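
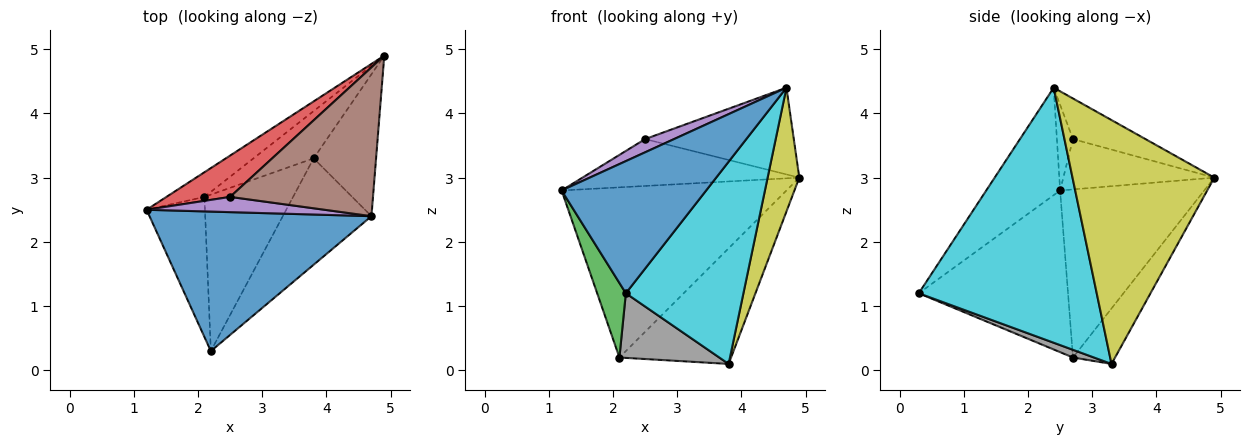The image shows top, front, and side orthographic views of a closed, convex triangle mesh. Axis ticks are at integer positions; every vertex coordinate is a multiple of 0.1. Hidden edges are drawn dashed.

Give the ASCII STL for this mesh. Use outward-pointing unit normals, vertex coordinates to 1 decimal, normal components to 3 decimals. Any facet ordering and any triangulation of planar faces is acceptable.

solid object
 facet normal -0.332 -0.649 0.685
  outer loop
   vertex 4.7 2.4 4.4
   vertex 1.2 2.5 2.8
   vertex 2.2 0.3 1.2
  endloop
 endfacet
 facet normal -0.536 0.836 -0.121
  outer loop
   vertex 2.1 2.7 0.2
   vertex 1.2 2.5 2.8
   vertex 4.9 4.9 3.0
  endloop
 endfacet
 facet normal -0.926 -0.178 -0.334
  outer loop
   vertex 2.1 2.7 0.2
   vertex 2.2 0.3 1.2
   vertex 1.2 2.5 2.8
  endloop
 endfacet
 facet normal -0.463 0.665 0.586
  outer loop
   vertex 2.5 2.7 3.6
   vertex 4.9 4.9 3.0
   vertex 1.2 2.5 2.8
  endloop
 endfacet
 facet normal -0.342 -0.616 0.710
  outer loop
   vertex 2.5 2.7 3.6
   vertex 1.2 2.5 2.8
   vertex 4.7 2.4 4.4
  endloop
 endfacet
 facet normal -0.238 0.489 0.839
  outer loop
   vertex 2.5 2.7 3.6
   vertex 4.7 2.4 4.4
   vertex 4.9 4.9 3.0
  endloop
 endfacet
 facet normal -0.329 0.874 -0.357
  outer loop
   vertex 3.8 3.3 0.1
   vertex 2.1 2.7 0.2
   vertex 4.9 4.9 3.0
  endloop
 endfacet
 facet normal 0.080 -0.381 -0.921
  outer loop
   vertex 3.8 3.3 0.1
   vertex 2.2 0.3 1.2
   vertex 2.1 2.7 0.2
  endloop
 endfacet
 facet normal 0.947 -0.212 -0.242
  outer loop
   vertex 3.8 3.3 0.1
   vertex 4.9 4.9 3.0
   vertex 4.7 2.4 4.4
  endloop
 endfacet
 facet normal 0.801 -0.529 -0.279
  outer loop
   vertex 3.8 3.3 0.1
   vertex 4.7 2.4 4.4
   vertex 2.2 0.3 1.2
  endloop
 endfacet
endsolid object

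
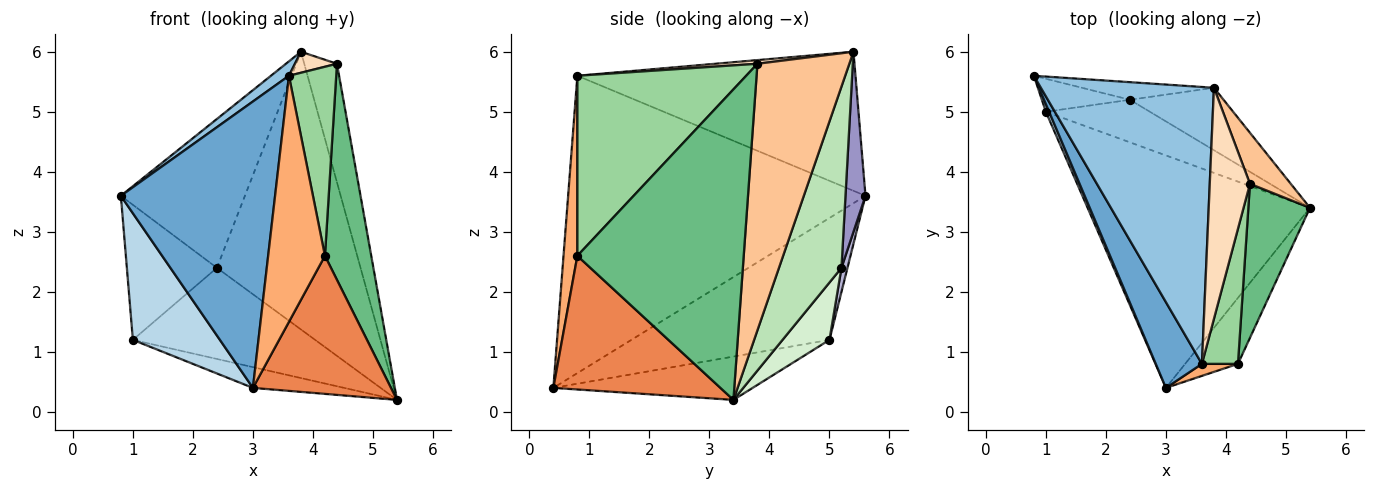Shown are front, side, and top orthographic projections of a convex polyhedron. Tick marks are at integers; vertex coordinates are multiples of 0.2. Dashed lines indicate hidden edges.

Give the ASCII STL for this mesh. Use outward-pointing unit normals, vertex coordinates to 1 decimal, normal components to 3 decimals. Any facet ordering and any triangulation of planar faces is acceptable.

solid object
 facet normal -0.879 -0.456 0.137
  outer loop
   vertex 3.6 0.8 5.6
   vertex 0.8 5.6 3.6
   vertex 3.0 0.4 0.4
  endloop
 endfacet
 facet normal -0.626 -0.041 0.779
  outer loop
   vertex 3.6 0.8 5.6
   vertex 3.8 5.4 6.0
   vertex 0.8 5.6 3.6
  endloop
 endfacet
 facet normal -0.915 -0.402 0.024
  outer loop
   vertex 1.0 5.0 1.2
   vertex 3.0 0.4 0.4
   vertex 0.8 5.6 3.6
  endloop
 endfacet
 facet normal -0.191 0.087 -0.978
  outer loop
   vertex 1.0 5.0 1.2
   vertex 5.4 3.4 0.2
   vertex 3.0 0.4 0.4
  endloop
 endfacet
 facet normal 0.737 -0.609 -0.291
  outer loop
   vertex 4.2 0.8 2.6
   vertex 3.0 0.4 0.4
   vertex 5.4 3.4 0.2
  endloop
 endfacet
 facet normal 0.237 -0.970 0.047
  outer loop
   vertex 4.2 0.8 2.6
   vertex 3.6 0.8 5.6
   vertex 3.0 0.4 0.4
  endloop
 endfacet
 facet normal 0.932 0.332 0.143
  outer loop
   vertex 4.4 3.8 5.8
   vertex 5.4 3.4 0.2
   vertex 3.8 5.4 6.0
  endloop
 endfacet
 facet normal 0.090 -0.090 0.992
  outer loop
   vertex 4.4 3.8 5.8
   vertex 3.8 5.4 6.0
   vertex 3.6 0.8 5.6
  endloop
 endfacet
 facet normal 0.946 -0.263 0.188
  outer loop
   vertex 4.4 3.8 5.8
   vertex 4.2 0.8 2.6
   vertex 5.4 3.4 0.2
  endloop
 endfacet
 facet normal 0.946 -0.265 0.189
  outer loop
   vertex 4.4 3.8 5.8
   vertex 3.6 0.8 5.6
   vertex 4.2 0.8 2.6
  endloop
 endfacet
 facet normal 0.391 0.898 -0.202
  outer loop
   vertex 2.4 5.2 2.4
   vertex 3.8 5.4 6.0
   vertex 5.4 3.4 0.2
  endloop
 endfacet
 facet normal 0.227 0.882 -0.412
  outer loop
   vertex 2.4 5.2 2.4
   vertex 5.4 3.4 0.2
   vertex 1.0 5.0 1.2
  endloop
 endfacet
 facet normal 0.158 0.981 -0.116
  outer loop
   vertex 2.4 5.2 2.4
   vertex 0.8 5.6 3.6
   vertex 3.8 5.4 6.0
  endloop
 endfacet
 facet normal 0.065 0.969 -0.237
  outer loop
   vertex 2.4 5.2 2.4
   vertex 1.0 5.0 1.2
   vertex 0.8 5.6 3.6
  endloop
 endfacet
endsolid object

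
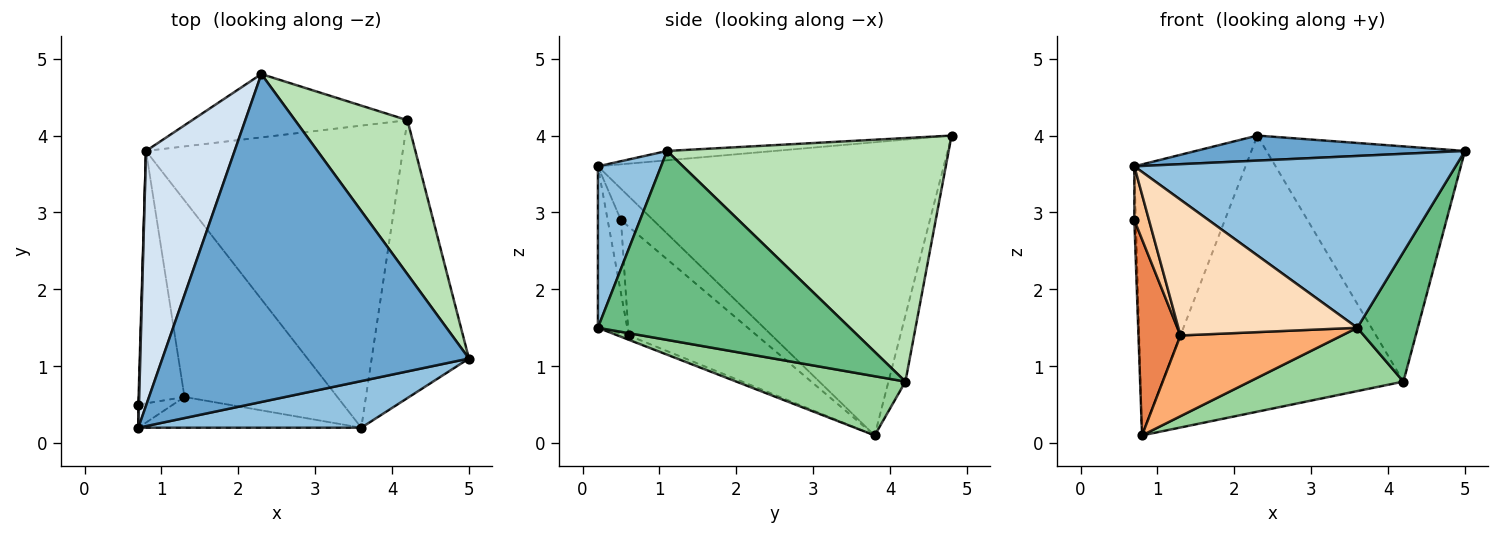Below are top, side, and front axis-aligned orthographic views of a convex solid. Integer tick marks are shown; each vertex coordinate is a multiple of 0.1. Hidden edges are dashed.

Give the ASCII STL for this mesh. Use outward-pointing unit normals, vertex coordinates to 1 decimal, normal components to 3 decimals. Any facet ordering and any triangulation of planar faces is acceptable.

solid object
 facet normal -0.030 -0.076 0.997
  outer loop
   vertex 0.7 0.2 3.6
   vertex 5.0 1.1 3.8
   vertex 2.3 4.8 4.0
  endloop
 endfacet
 facet normal 0.186 -0.948 0.258
  outer loop
   vertex 0.7 0.2 3.6
   vertex 3.6 0.2 1.5
   vertex 5.0 1.1 3.8
  endloop
 endfacet
 facet normal -0.999 0.048 0.020
  outer loop
   vertex 0.7 0.2 3.6
   vertex 0.8 3.8 0.1
   vertex 0.7 0.5 2.9
  endloop
 endfacet
 facet normal -0.915 0.294 0.276
  outer loop
   vertex 0.7 0.2 3.6
   vertex 2.3 4.8 4.0
   vertex 0.8 3.8 0.1
  endloop
 endfacet
 facet normal -0.882 -0.289 -0.372
  outer loop
   vertex 1.3 0.6 1.4
   vertex 0.7 0.5 2.9
   vertex 0.8 3.8 0.1
  endloop
 endfacet
 facet normal -0.026 -0.380 -0.925
  outer loop
   vertex 1.3 0.6 1.4
   vertex 0.8 3.8 0.1
   vertex 3.6 0.2 1.5
  endloop
 endfacet
 facet normal -0.639 -0.707 -0.303
  outer loop
   vertex 1.3 0.6 1.4
   vertex 0.7 0.2 3.6
   vertex 0.7 0.5 2.9
  endloop
 endfacet
 facet normal -0.158 -0.963 -0.218
  outer loop
   vertex 1.3 0.6 1.4
   vertex 3.6 0.2 1.5
   vertex 0.7 0.2 3.6
  endloop
 endfacet
 facet normal 0.870 -0.209 -0.448
  outer loop
   vertex 4.2 4.2 0.8
   vertex 5.0 1.1 3.8
   vertex 3.6 0.2 1.5
  endloop
 endfacet
 facet normal 0.220 -0.200 -0.955
  outer loop
   vertex 4.2 4.2 0.8
   vertex 3.6 0.2 1.5
   vertex 0.8 3.8 0.1
  endloop
 endfacet
 facet normal 0.765 0.539 0.353
  outer loop
   vertex 4.2 4.2 0.8
   vertex 2.3 4.8 4.0
   vertex 5.0 1.1 3.8
  endloop
 endfacet
 facet normal -0.068 0.972 -0.223
  outer loop
   vertex 4.2 4.2 0.8
   vertex 0.8 3.8 0.1
   vertex 2.3 4.8 4.0
  endloop
 endfacet
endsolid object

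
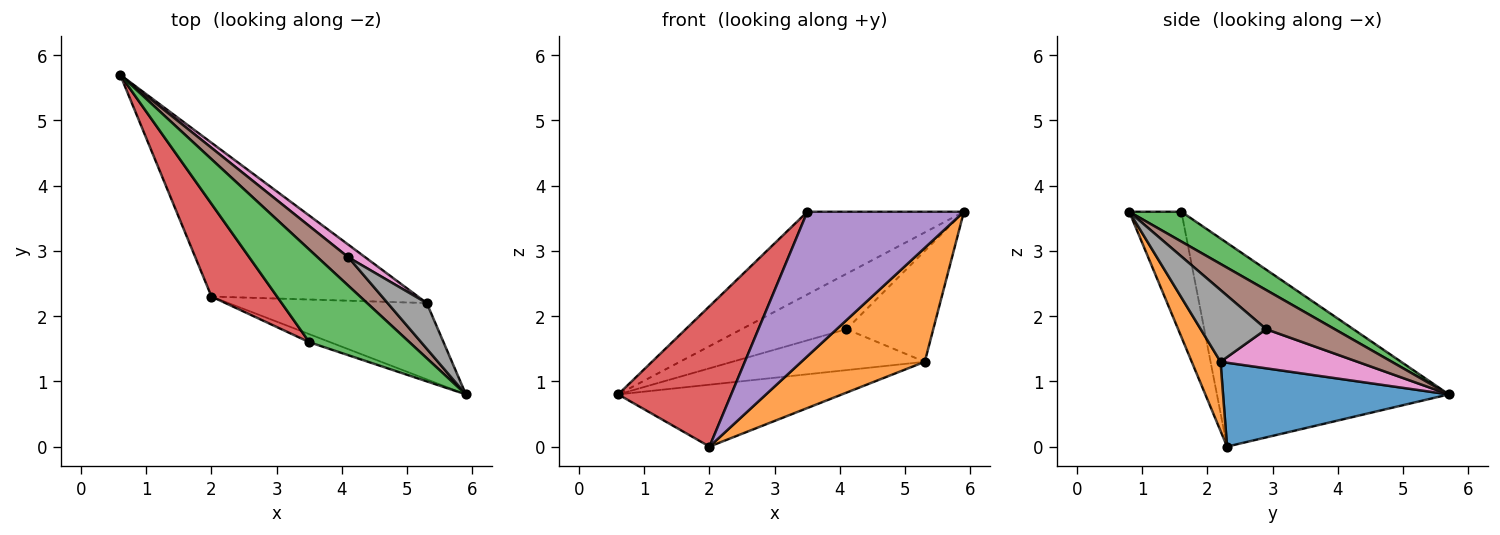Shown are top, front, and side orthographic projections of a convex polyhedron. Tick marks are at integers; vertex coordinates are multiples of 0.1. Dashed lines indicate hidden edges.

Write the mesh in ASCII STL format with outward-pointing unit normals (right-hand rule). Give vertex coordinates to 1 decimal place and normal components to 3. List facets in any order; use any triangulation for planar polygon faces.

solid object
 facet normal 0.353 0.349 -0.868
  outer loop
   vertex 5.3 2.2 1.3
   vertex 2.0 2.3 0.0
   vertex 0.6 5.7 0.8
  endloop
 endfacet
 facet normal 0.190 -0.816 -0.546
  outer loop
   vertex 5.3 2.2 1.3
   vertex 5.9 0.8 3.6
   vertex 2.0 2.3 0.0
  endloop
 endfacet
 facet normal 0.217 0.650 0.728
  outer loop
   vertex 3.5 1.6 3.6
   vertex 5.9 0.8 3.6
   vertex 0.6 5.7 0.8
  endloop
 endfacet
 facet normal -0.863 -0.421 0.278
  outer loop
   vertex 3.5 1.6 3.6
   vertex 0.6 5.7 0.8
   vertex 2.0 2.3 0.0
  endloop
 endfacet
 facet normal -0.316 -0.947 -0.053
  outer loop
   vertex 3.5 1.6 3.6
   vertex 2.0 2.3 0.0
   vertex 5.9 0.8 3.6
  endloop
 endfacet
 facet normal 0.503 0.769 0.395
  outer loop
   vertex 4.1 2.9 1.8
   vertex 0.6 5.7 0.8
   vertex 5.9 0.8 3.6
  endloop
 endfacet
 facet normal 0.562 0.790 0.244
  outer loop
   vertex 4.1 2.9 1.8
   vertex 5.3 2.2 1.3
   vertex 0.6 5.7 0.8
  endloop
 endfacet
 facet normal 0.572 0.758 0.312
  outer loop
   vertex 4.1 2.9 1.8
   vertex 5.9 0.8 3.6
   vertex 5.3 2.2 1.3
  endloop
 endfacet
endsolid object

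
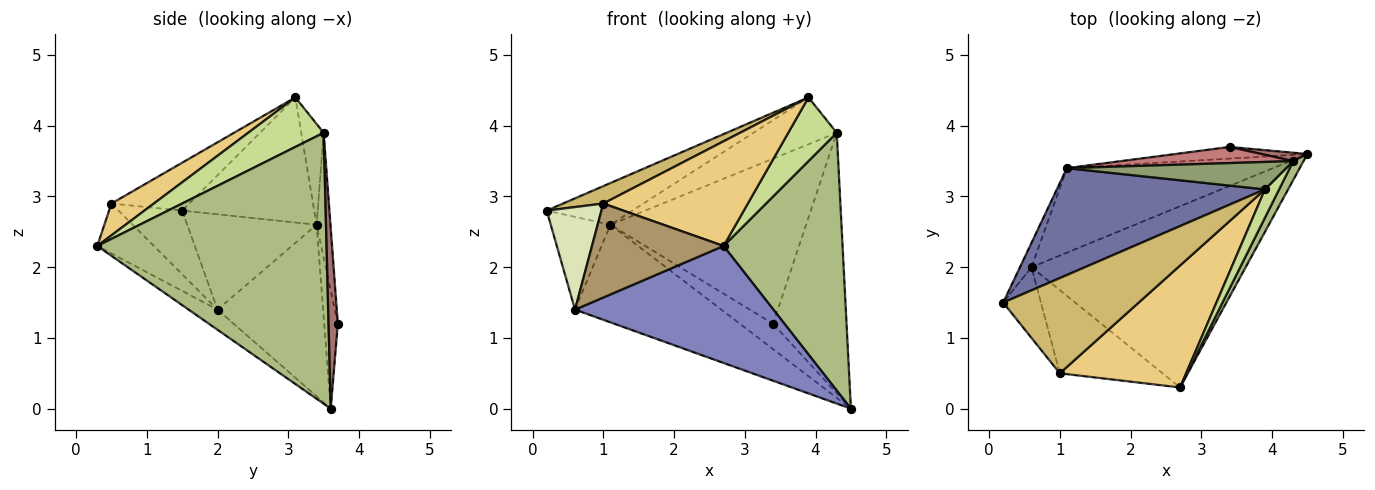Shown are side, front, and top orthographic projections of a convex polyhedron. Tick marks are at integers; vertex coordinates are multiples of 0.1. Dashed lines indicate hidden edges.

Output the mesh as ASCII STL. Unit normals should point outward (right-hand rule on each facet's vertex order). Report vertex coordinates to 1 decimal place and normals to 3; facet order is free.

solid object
 facet normal -0.489 0.317 0.813
  outer loop
   vertex 1.1 3.4 2.6
   vertex 0.2 1.5 2.8
   vertex 3.9 3.1 4.4
  endloop
 endfacet
 facet normal -0.079 -0.541 -0.837
  outer loop
   vertex 0.6 2.0 1.4
   vertex 4.5 3.6 0.0
   vertex 2.7 0.3 2.3
  endloop
 endfacet
 facet normal -0.903 0.416 -0.109
  outer loop
   vertex 0.6 2.0 1.4
   vertex 0.2 1.5 2.8
   vertex 1.1 3.4 2.6
  endloop
 endfacet
 facet normal -0.479 0.664 -0.575
  outer loop
   vertex 0.6 2.0 1.4
   vertex 1.1 3.4 2.6
   vertex 4.5 3.6 0.0
  endloop
 endfacet
 facet normal -0.226 0.841 0.492
  outer loop
   vertex 4.3 3.5 3.9
   vertex 1.1 3.4 2.6
   vertex 3.9 3.1 4.4
  endloop
 endfacet
 facet normal 0.887 -0.460 0.034
  outer loop
   vertex 4.3 3.5 3.9
   vertex 2.7 0.3 2.3
   vertex 4.5 3.6 0.0
  endloop
 endfacet
 facet normal 0.818 -0.526 0.234
  outer loop
   vertex 4.3 3.5 3.9
   vertex 3.9 3.1 4.4
   vertex 2.7 0.3 2.3
  endloop
 endfacet
 facet normal -0.692 -0.594 -0.410
  outer loop
   vertex 1.0 0.5 2.9
   vertex 0.2 1.5 2.8
   vertex 0.6 2.0 1.4
  endloop
 endfacet
 facet normal -0.307 -0.713 -0.631
  outer loop
   vertex 1.0 0.5 2.9
   vertex 0.6 2.0 1.4
   vertex 2.7 0.3 2.3
  endloop
 endfacet
 facet normal -0.328 -0.170 0.929
  outer loop
   vertex 1.0 0.5 2.9
   vertex 3.9 3.1 4.4
   vertex 0.2 1.5 2.8
  endloop
 endfacet
 facet normal 0.188 -0.640 0.745
  outer loop
   vertex 1.0 0.5 2.9
   vertex 2.7 0.3 2.3
   vertex 3.9 3.1 4.4
  endloop
 endfacet
 facet normal -0.349 0.852 -0.391
  outer loop
   vertex 3.4 3.7 1.2
   vertex 4.5 3.6 0.0
   vertex 1.1 3.4 2.6
  endloop
 endfacet
 facet normal 0.125 0.992 0.032
  outer loop
   vertex 3.4 3.7 1.2
   vertex 4.3 3.5 3.9
   vertex 4.5 3.6 0.0
  endloop
 endfacet
 facet normal -0.070 0.993 0.097
  outer loop
   vertex 3.4 3.7 1.2
   vertex 1.1 3.4 2.6
   vertex 4.3 3.5 3.9
  endloop
 endfacet
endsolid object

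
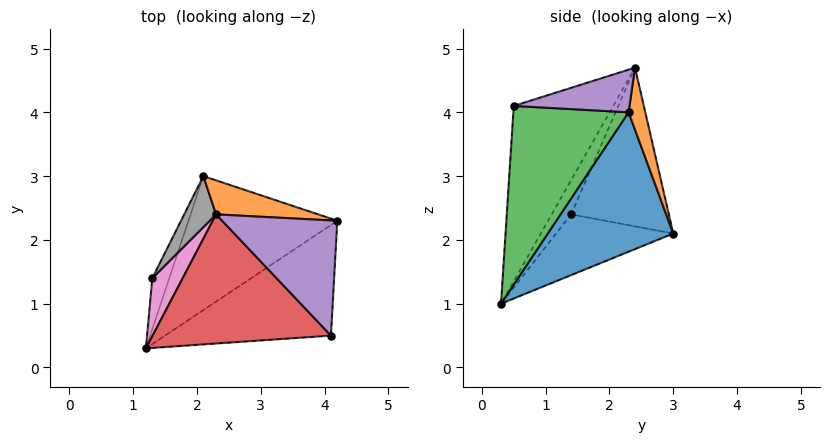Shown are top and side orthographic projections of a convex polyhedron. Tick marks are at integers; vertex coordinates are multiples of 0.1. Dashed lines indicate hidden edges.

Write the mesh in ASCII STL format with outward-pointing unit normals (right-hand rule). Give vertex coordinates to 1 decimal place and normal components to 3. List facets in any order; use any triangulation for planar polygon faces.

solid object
 facet normal 0.682 0.069 -0.728
  outer loop
   vertex 2.1 3.0 2.1
   vertex 4.2 2.3 4.0
   vertex 1.2 0.3 1.0
  endloop
 endfacet
 facet normal 0.130 0.968 0.213
  outer loop
   vertex 2.3 2.4 4.7
   vertex 4.2 2.3 4.0
   vertex 2.1 3.0 2.1
  endloop
 endfacet
 facet normal 0.731 -0.078 -0.678
  outer loop
   vertex 4.1 0.5 4.1
   vertex 1.2 0.3 1.0
   vertex 4.2 2.3 4.0
  endloop
 endfacet
 facet normal -0.524 -0.665 0.533
  outer loop
   vertex 4.1 0.5 4.1
   vertex 2.3 2.4 4.7
   vertex 1.2 0.3 1.0
  endloop
 endfacet
 facet normal 0.347 0.033 0.937
  outer loop
   vertex 4.1 0.5 4.1
   vertex 4.2 2.3 4.0
   vertex 2.3 2.4 4.7
  endloop
 endfacet
 facet normal -0.884 0.396 -0.248
  outer loop
   vertex 1.3 1.4 2.4
   vertex 2.1 3.0 2.1
   vertex 1.2 0.3 1.0
  endloop
 endfacet
 facet normal -0.592 -0.613 0.524
  outer loop
   vertex 1.3 1.4 2.4
   vertex 1.2 0.3 1.0
   vertex 2.3 2.4 4.7
  endloop
 endfacet
 facet normal -0.867 0.466 0.174
  outer loop
   vertex 1.3 1.4 2.4
   vertex 2.3 2.4 4.7
   vertex 2.1 3.0 2.1
  endloop
 endfacet
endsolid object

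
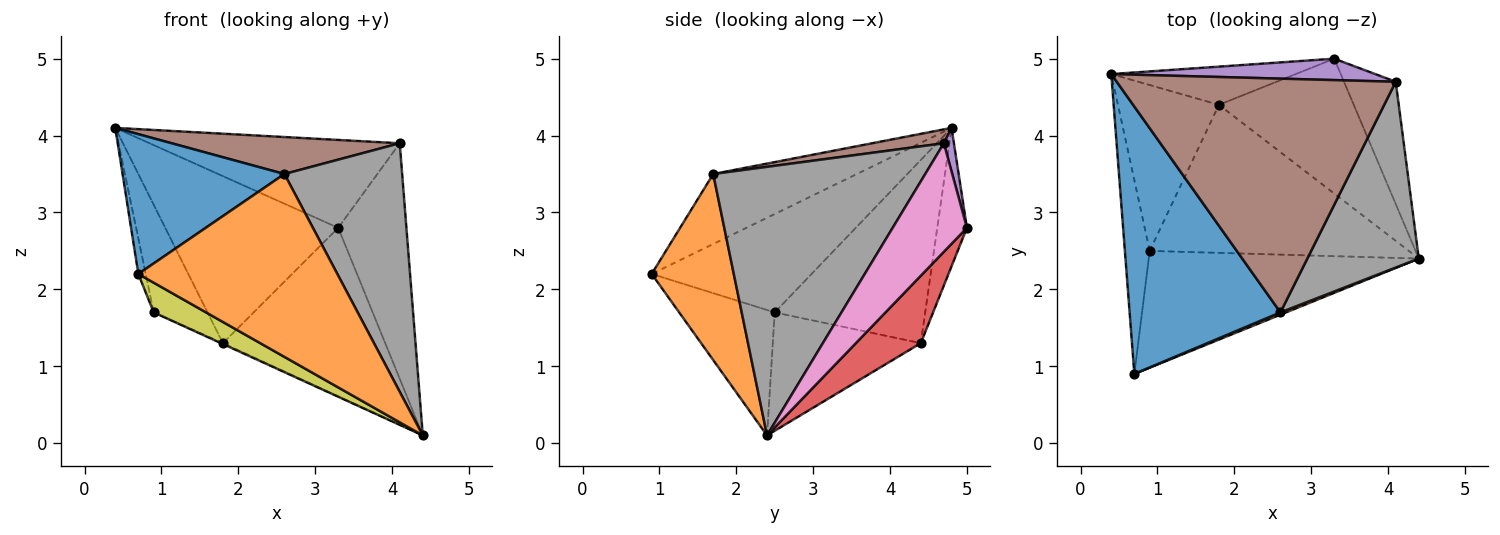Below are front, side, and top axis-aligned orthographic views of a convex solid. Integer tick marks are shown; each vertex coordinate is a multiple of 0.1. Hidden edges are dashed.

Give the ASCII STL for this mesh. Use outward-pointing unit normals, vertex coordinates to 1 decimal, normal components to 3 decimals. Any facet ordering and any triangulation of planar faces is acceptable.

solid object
 facet normal -0.380 -0.429 0.820
  outer loop
   vertex 2.6 1.7 3.5
   vertex 0.4 4.8 4.1
   vertex 0.7 0.9 2.2
  endloop
 endfacet
 facet normal 0.381 -0.924 0.012
  outer loop
   vertex 2.6 1.7 3.5
   vertex 0.7 0.9 2.2
   vertex 4.4 2.4 0.1
  endloop
 endfacet
 facet normal -0.165 0.962 -0.220
  outer loop
   vertex 1.8 4.4 1.3
   vertex 0.4 4.8 4.1
   vertex 3.3 5.0 2.8
  endloop
 endfacet
 facet normal 0.298 0.745 -0.596
  outer loop
   vertex 1.8 4.4 1.3
   vertex 3.3 5.0 2.8
   vertex 4.4 2.4 0.1
  endloop
 endfacet
 facet normal 0.039 0.971 0.236
  outer loop
   vertex 4.1 4.7 3.9
   vertex 3.3 5.0 2.8
   vertex 0.4 4.8 4.1
  endloop
 endfacet
 facet normal 0.049 -0.156 0.987
  outer loop
   vertex 4.1 4.7 3.9
   vertex 0.4 4.8 4.1
   vertex 2.6 1.7 3.5
  endloop
 endfacet
 facet normal 0.695 0.638 -0.331
  outer loop
   vertex 4.1 4.7 3.9
   vertex 4.4 2.4 0.1
   vertex 3.3 5.0 2.8
  endloop
 endfacet
 facet normal 0.822 -0.456 0.341
  outer loop
   vertex 4.1 4.7 3.9
   vertex 2.6 1.7 3.5
   vertex 4.4 2.4 0.1
  endloop
 endfacet
 facet normal -0.410 -0.225 -0.884
  outer loop
   vertex 0.9 2.5 1.7
   vertex 4.4 2.4 0.1
   vertex 0.7 0.9 2.2
  endloop
 endfacet
 facet normal -0.416 0.005 -0.910
  outer loop
   vertex 0.9 2.5 1.7
   vertex 1.8 4.4 1.3
   vertex 4.4 2.4 0.1
  endloop
 endfacet
 facet normal -0.969 0.045 -0.245
  outer loop
   vertex 0.9 2.5 1.7
   vertex 0.7 0.9 2.2
   vertex 0.4 4.8 4.1
  endloop
 endfacet
 facet normal -0.836 0.299 -0.461
  outer loop
   vertex 0.9 2.5 1.7
   vertex 0.4 4.8 4.1
   vertex 1.8 4.4 1.3
  endloop
 endfacet
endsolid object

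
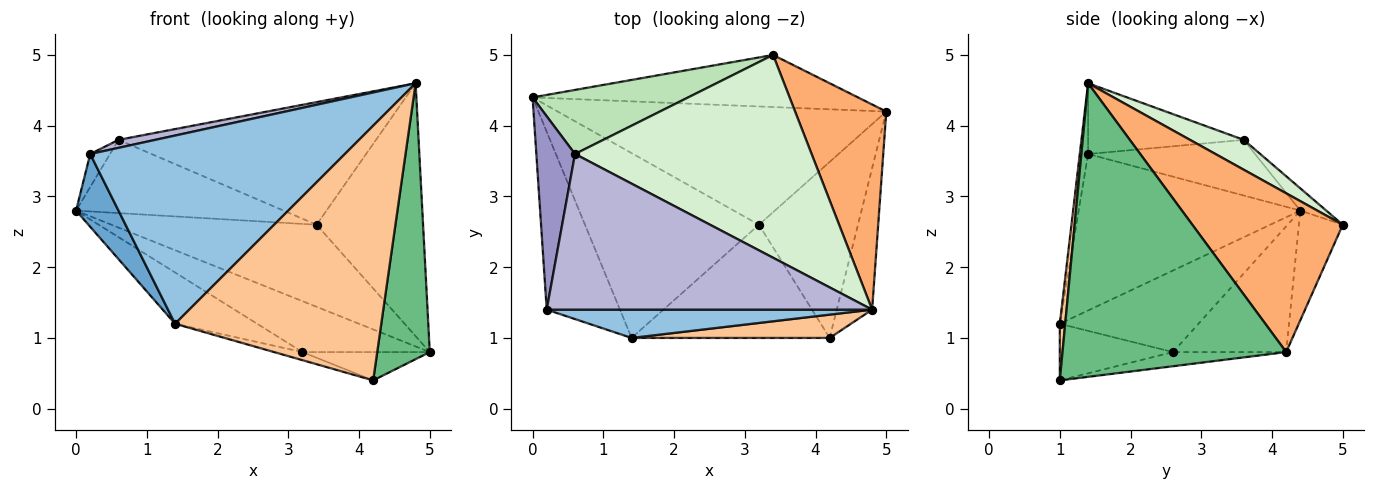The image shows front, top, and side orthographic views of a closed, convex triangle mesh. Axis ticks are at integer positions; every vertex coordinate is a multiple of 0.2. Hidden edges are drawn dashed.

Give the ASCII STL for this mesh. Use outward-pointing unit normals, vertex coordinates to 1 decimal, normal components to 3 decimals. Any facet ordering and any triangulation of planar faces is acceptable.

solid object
 facet normal -0.892 -0.171 -0.418
  outer loop
   vertex 0.2 1.4 3.6
   vertex 0.0 4.4 2.8
   vertex 1.4 1.0 1.2
  endloop
 endfacet
 facet normal -0.032 -0.988 0.149
  outer loop
   vertex 0.2 1.4 3.6
   vertex 1.4 1.0 1.2
   vertex 4.8 1.4 4.6
  endloop
 endfacet
 facet normal -0.332 0.373 -0.866
  outer loop
   vertex 3.2 2.6 0.8
   vertex 0.0 4.4 2.8
   vertex 5.0 4.2 0.8
  endloop
 endfacet
 facet normal -0.412 0.244 -0.878
  outer loop
   vertex 3.2 2.6 0.8
   vertex 1.4 1.0 1.2
   vertex 0.0 4.4 2.8
  endloop
 endfacet
 facet normal -0.178 0.831 -0.527
  outer loop
   vertex 3.4 5.0 2.6
   vertex 5.0 4.2 0.8
   vertex 0.0 4.4 2.8
  endloop
 endfacet
 facet normal 0.739 0.523 0.424
  outer loop
   vertex 3.4 5.0 2.6
   vertex 4.8 1.4 4.6
   vertex 5.0 4.2 0.8
  endloop
 endfacet
 facet normal 0.026 -0.996 0.091
  outer loop
   vertex 4.2 1.0 0.4
   vertex 4.8 1.4 4.6
   vertex 1.4 1.0 1.2
  endloop
 endfacet
 facet normal -0.274 0.069 -0.959
  outer loop
   vertex 4.2 1.0 0.4
   vertex 1.4 1.0 1.2
   vertex 3.2 2.6 0.8
  endloop
 endfacet
 facet normal 0.967 -0.227 -0.116
  outer loop
   vertex 4.2 1.0 0.4
   vertex 5.0 4.2 0.8
   vertex 4.8 1.4 4.6
  endloop
 endfacet
 facet normal -0.140 0.157 -0.978
  outer loop
   vertex 4.2 1.0 0.4
   vertex 3.2 2.6 0.8
   vertex 5.0 4.2 0.8
  endloop
 endfacet
 facet normal -0.094 0.749 0.656
  outer loop
   vertex 0.6 3.6 3.8
   vertex 3.4 5.0 2.6
   vertex 0.0 4.4 2.8
  endloop
 endfacet
 facet normal 0.107 0.514 0.851
  outer loop
   vertex 0.6 3.6 3.8
   vertex 4.8 1.4 4.6
   vertex 3.4 5.0 2.6
  endloop
 endfacet
 facet normal -0.817 0.097 0.568
  outer loop
   vertex 0.6 3.6 3.8
   vertex 0.0 4.4 2.8
   vertex 0.2 1.4 3.6
  endloop
 endfacet
 facet normal -0.212 -0.050 0.976
  outer loop
   vertex 0.6 3.6 3.8
   vertex 0.2 1.4 3.6
   vertex 4.8 1.4 4.6
  endloop
 endfacet
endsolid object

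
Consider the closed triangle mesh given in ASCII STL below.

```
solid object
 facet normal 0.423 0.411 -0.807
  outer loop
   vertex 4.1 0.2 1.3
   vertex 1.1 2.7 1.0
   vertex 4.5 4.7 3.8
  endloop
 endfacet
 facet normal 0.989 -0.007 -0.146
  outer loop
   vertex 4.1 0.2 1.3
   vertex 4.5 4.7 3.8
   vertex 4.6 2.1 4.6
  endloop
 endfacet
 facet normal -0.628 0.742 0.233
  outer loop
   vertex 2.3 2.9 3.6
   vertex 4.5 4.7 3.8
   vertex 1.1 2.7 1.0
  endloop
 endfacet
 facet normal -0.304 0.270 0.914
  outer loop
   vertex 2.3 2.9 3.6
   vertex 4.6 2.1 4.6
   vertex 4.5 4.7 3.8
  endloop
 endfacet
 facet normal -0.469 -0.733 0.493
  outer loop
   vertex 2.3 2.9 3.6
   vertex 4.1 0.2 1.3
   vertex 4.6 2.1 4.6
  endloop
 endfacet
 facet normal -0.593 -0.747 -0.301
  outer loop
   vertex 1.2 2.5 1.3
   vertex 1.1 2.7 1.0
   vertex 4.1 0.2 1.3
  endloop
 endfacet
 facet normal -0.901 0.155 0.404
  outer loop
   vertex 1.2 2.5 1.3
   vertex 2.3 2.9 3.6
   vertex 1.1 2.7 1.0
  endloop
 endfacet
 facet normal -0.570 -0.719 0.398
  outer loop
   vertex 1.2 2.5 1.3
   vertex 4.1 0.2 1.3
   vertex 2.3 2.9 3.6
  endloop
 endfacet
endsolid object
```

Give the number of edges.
12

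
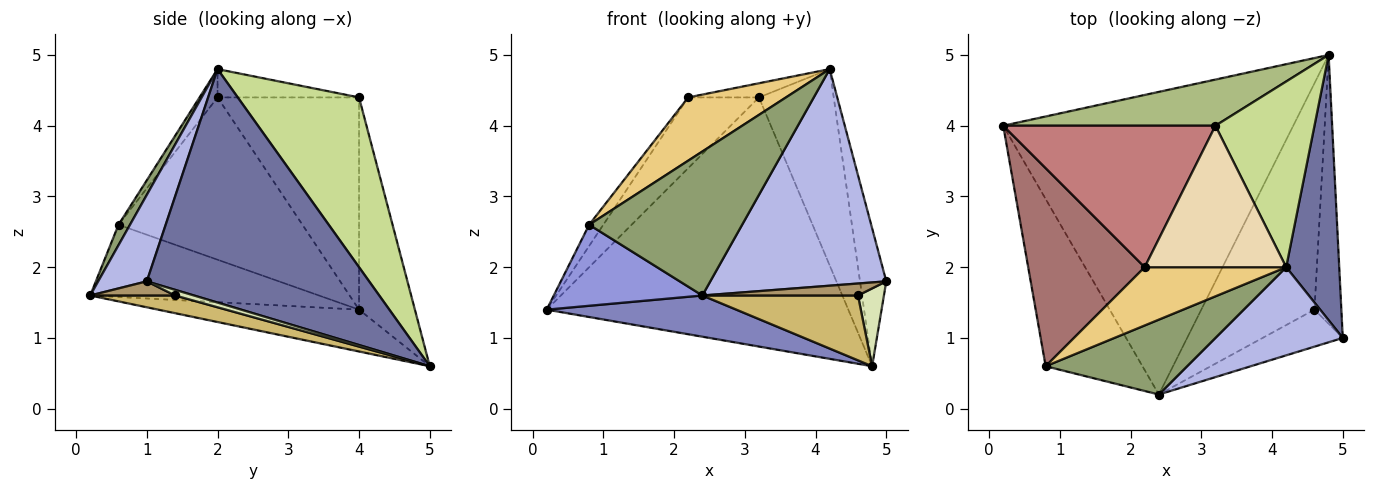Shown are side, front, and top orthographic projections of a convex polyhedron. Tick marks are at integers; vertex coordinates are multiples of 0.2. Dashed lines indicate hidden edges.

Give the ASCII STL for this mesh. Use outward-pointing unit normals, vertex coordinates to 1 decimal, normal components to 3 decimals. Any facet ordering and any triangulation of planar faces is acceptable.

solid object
 facet normal 0.969 0.114 0.220
  outer loop
   vertex 4.2 2.0 4.8
   vertex 5.0 1.0 1.8
   vertex 4.8 5.0 0.6
  endloop
 endfacet
 facet normal -0.142 -0.134 -0.981
  outer loop
   vertex 2.4 0.2 1.6
   vertex 0.2 4.0 1.4
   vertex 4.8 5.0 0.6
  endloop
 endfacet
 facet normal -0.557 -0.362 -0.747
  outer loop
   vertex 2.4 0.2 1.6
   vertex 0.8 0.6 2.6
   vertex 0.2 4.0 1.4
  endloop
 endfacet
 facet normal 0.248 -0.897 0.365
  outer loop
   vertex 2.4 0.2 1.6
   vertex 5.0 1.0 1.8
   vertex 4.2 2.0 4.8
  endloop
 endfacet
 facet normal 0.067 -0.885 0.460
  outer loop
   vertex 2.4 0.2 1.6
   vertex 4.2 2.0 4.8
   vertex 0.8 0.6 2.6
  endloop
 endfacet
 facet normal -0.179 0.967 0.179
  outer loop
   vertex 3.2 4.0 4.4
   vertex 4.8 5.0 0.6
   vertex 0.2 4.0 1.4
  endloop
 endfacet
 facet normal 0.762 0.470 0.445
  outer loop
   vertex 3.2 4.0 4.4
   vertex 4.2 2.0 4.8
   vertex 4.8 5.0 0.6
  endloop
 endfacet
 facet normal 0.198 -0.273 -0.942
  outer loop
   vertex 4.6 1.4 1.6
   vertex 4.8 5.0 0.6
   vertex 5.0 1.0 1.8
  endloop
 endfacet
 facet normal 0.166 -0.304 -0.938
  outer loop
   vertex 4.6 1.4 1.6
   vertex 5.0 1.0 1.8
   vertex 2.4 0.2 1.6
  endloop
 endfacet
 facet normal 0.149 -0.272 -0.951
  outer loop
   vertex 4.6 1.4 1.6
   vertex 2.4 0.2 1.6
   vertex 4.8 5.0 0.6
  endloop
 endfacet
 facet normal -0.134 -0.729 0.671
  outer loop
   vertex 2.2 2.0 4.4
   vertex 0.8 0.6 2.6
   vertex 4.2 2.0 4.8
  endloop
 endfacet
 facet normal -0.195 0.098 0.976
  outer loop
   vertex 2.2 2.0 4.4
   vertex 4.2 2.0 4.8
   vertex 3.2 4.0 4.4
  endloop
 endfacet
 facet normal -0.811 0.062 0.582
  outer loop
   vertex 2.2 2.0 4.4
   vertex 0.2 4.0 1.4
   vertex 0.8 0.6 2.6
  endloop
 endfacet
 facet normal -0.667 0.333 0.667
  outer loop
   vertex 2.2 2.0 4.4
   vertex 3.2 4.0 4.4
   vertex 0.2 4.0 1.4
  endloop
 endfacet
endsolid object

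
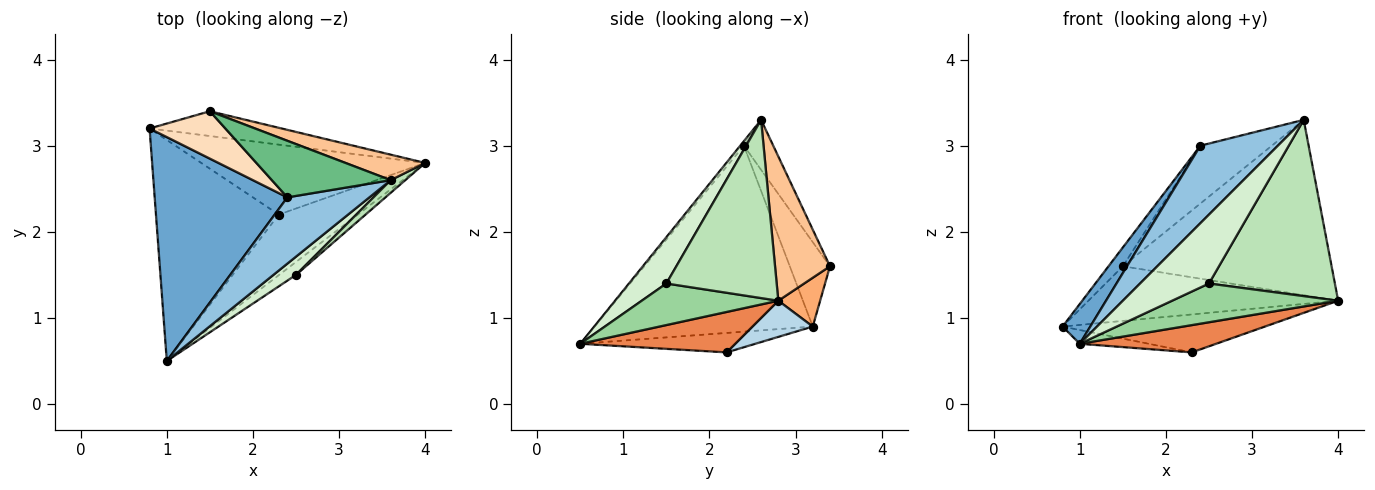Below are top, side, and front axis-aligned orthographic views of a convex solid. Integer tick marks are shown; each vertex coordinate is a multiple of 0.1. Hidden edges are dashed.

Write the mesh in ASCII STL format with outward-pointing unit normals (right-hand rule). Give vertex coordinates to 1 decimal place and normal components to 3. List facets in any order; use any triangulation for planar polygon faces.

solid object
 facet normal -0.810 -0.103 0.578
  outer loop
   vertex 2.4 2.4 3.0
   vertex 0.8 3.2 0.9
   vertex 1.0 0.5 0.7
  endloop
 endfacet
 facet normal -0.036 -0.760 0.649
  outer loop
   vertex 2.4 2.4 3.0
   vertex 1.0 0.5 0.7
   vertex 3.6 2.6 3.3
  endloop
 endfacet
 facet normal 0.141 0.472 -0.870
  outer loop
   vertex 2.3 2.2 0.6
   vertex 0.8 3.2 0.9
   vertex 4.0 2.8 1.2
  endloop
 endfacet
 facet normal -0.156 0.061 -0.986
  outer loop
   vertex 2.3 2.2 0.6
   vertex 1.0 0.5 0.7
   vertex 0.8 3.2 0.9
  endloop
 endfacet
 facet normal 0.423 -0.372 -0.826
  outer loop
   vertex 2.3 2.2 0.6
   vertex 4.0 2.8 1.2
   vertex 1.0 0.5 0.7
  endloop
 endfacet
 facet normal 0.151 0.900 -0.408
  outer loop
   vertex 1.5 3.4 1.6
   vertex 4.0 2.8 1.2
   vertex 0.8 3.2 0.9
  endloop
 endfacet
 facet normal 0.252 0.958 0.139
  outer loop
   vertex 1.5 3.4 1.6
   vertex 3.6 2.6 3.3
   vertex 4.0 2.8 1.2
  endloop
 endfacet
 facet normal -0.719 0.257 0.646
  outer loop
   vertex 1.5 3.4 1.6
   vertex 0.8 3.2 0.9
   vertex 2.4 2.4 3.0
  endloop
 endfacet
 facet normal -0.282 0.686 0.671
  outer loop
   vertex 1.5 3.4 1.6
   vertex 2.4 2.4 3.0
   vertex 3.6 2.6 3.3
  endloop
 endfacet
 facet normal 0.615 -0.748 -0.249
  outer loop
   vertex 2.5 1.5 1.4
   vertex 1.0 0.5 0.7
   vertex 4.0 2.8 1.2
  endloop
 endfacet
 facet normal 0.658 -0.751 0.054
  outer loop
   vertex 2.5 1.5 1.4
   vertex 4.0 2.8 1.2
   vertex 3.6 2.6 3.3
  endloop
 endfacet
 facet normal 0.465 -0.856 0.226
  outer loop
   vertex 2.5 1.5 1.4
   vertex 3.6 2.6 3.3
   vertex 1.0 0.5 0.7
  endloop
 endfacet
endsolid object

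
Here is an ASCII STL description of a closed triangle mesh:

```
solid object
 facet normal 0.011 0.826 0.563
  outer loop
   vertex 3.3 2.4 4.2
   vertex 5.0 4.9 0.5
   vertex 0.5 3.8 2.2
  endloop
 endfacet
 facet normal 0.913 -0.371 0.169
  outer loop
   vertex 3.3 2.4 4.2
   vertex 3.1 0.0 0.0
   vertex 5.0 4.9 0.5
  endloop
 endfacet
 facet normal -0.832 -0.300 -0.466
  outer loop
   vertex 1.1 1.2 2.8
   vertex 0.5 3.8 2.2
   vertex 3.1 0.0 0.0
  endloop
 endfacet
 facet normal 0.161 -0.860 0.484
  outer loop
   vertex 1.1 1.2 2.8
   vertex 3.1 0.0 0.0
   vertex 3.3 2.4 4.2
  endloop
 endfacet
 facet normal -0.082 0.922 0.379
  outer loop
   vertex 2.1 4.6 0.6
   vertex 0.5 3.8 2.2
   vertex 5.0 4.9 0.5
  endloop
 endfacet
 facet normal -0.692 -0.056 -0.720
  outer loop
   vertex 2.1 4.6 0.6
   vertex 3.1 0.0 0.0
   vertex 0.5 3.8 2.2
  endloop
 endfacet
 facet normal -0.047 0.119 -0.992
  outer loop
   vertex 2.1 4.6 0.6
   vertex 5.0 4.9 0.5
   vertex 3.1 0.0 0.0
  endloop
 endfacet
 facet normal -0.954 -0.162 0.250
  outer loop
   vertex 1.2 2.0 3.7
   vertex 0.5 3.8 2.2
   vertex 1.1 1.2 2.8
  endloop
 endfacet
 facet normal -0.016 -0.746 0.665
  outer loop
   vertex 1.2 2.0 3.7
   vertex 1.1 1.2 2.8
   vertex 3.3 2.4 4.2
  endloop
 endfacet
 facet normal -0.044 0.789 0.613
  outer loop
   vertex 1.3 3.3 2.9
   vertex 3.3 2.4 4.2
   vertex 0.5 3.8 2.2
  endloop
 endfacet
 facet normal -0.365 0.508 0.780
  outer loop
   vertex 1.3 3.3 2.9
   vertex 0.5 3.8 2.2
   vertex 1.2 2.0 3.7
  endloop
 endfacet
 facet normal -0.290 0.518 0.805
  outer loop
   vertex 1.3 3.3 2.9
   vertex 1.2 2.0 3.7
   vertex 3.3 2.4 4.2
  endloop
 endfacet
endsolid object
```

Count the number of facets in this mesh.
12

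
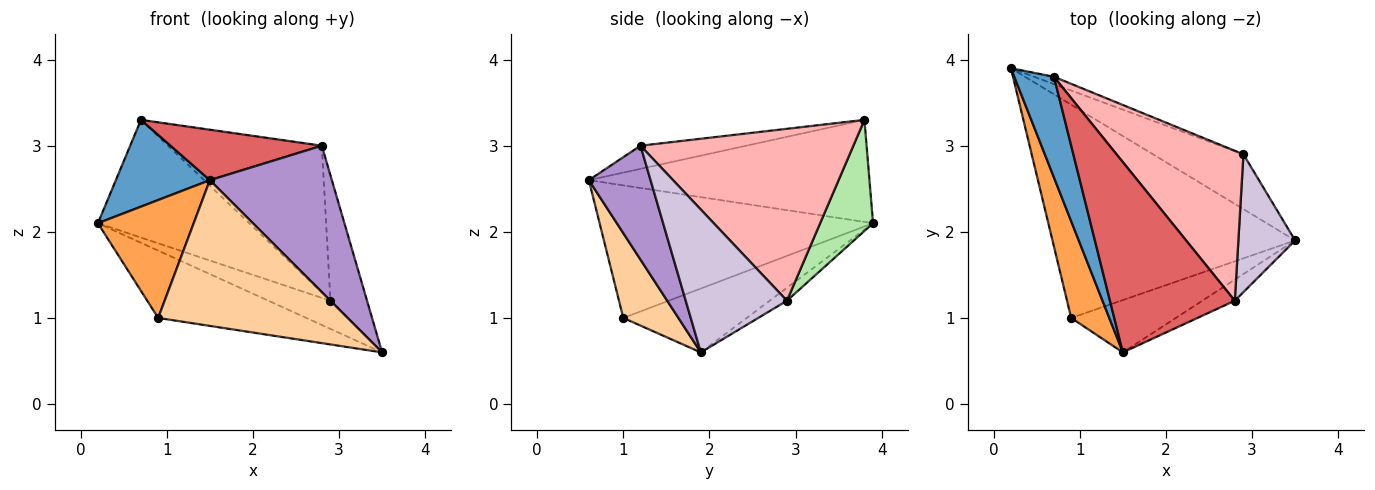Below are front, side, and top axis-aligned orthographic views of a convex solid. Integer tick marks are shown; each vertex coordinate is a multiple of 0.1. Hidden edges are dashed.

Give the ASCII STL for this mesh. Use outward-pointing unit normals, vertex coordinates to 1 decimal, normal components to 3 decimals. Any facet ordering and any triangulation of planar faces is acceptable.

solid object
 facet normal -0.890 -0.298 0.346
  outer loop
   vertex 0.7 3.8 3.3
   vertex 0.2 3.9 2.1
   vertex 1.5 0.6 2.6
  endloop
 endfacet
 facet normal -0.243 0.292 -0.925
  outer loop
   vertex 0.9 1.0 1.0
   vertex 0.2 3.9 2.1
   vertex 3.5 1.9 0.6
  endloop
 endfacet
 facet normal -0.911 -0.319 0.262
  outer loop
   vertex 0.9 1.0 1.0
   vertex 1.5 0.6 2.6
   vertex 0.2 3.9 2.1
  endloop
 endfacet
 facet normal 0.264 -0.908 -0.326
  outer loop
   vertex 0.9 1.0 1.0
   vertex 3.5 1.9 0.6
   vertex 1.5 0.6 2.6
  endloop
 endfacet
 facet normal -0.126 0.454 -0.882
  outer loop
   vertex 2.9 2.9 1.2
   vertex 3.5 1.9 0.6
   vertex 0.2 3.9 2.1
  endloop
 endfacet
 facet normal 0.329 0.942 -0.059
  outer loop
   vertex 2.9 2.9 1.2
   vertex 0.2 3.9 2.1
   vertex 0.7 3.8 3.3
  endloop
 endfacet
 facet normal -0.176 -0.252 0.951
  outer loop
   vertex 2.8 1.2 3.0
   vertex 0.7 3.8 3.3
   vertex 1.5 0.6 2.6
  endloop
 endfacet
 facet normal 0.696 0.503 0.513
  outer loop
   vertex 2.8 1.2 3.0
   vertex 2.9 2.9 1.2
   vertex 0.7 3.8 3.3
  endloop
 endfacet
 facet normal 0.448 -0.885 -0.128
  outer loop
   vertex 2.8 1.2 3.0
   vertex 1.5 0.6 2.6
   vertex 3.5 1.9 0.6
  endloop
 endfacet
 facet normal 0.881 0.319 0.350
  outer loop
   vertex 2.8 1.2 3.0
   vertex 3.5 1.9 0.6
   vertex 2.9 2.9 1.2
  endloop
 endfacet
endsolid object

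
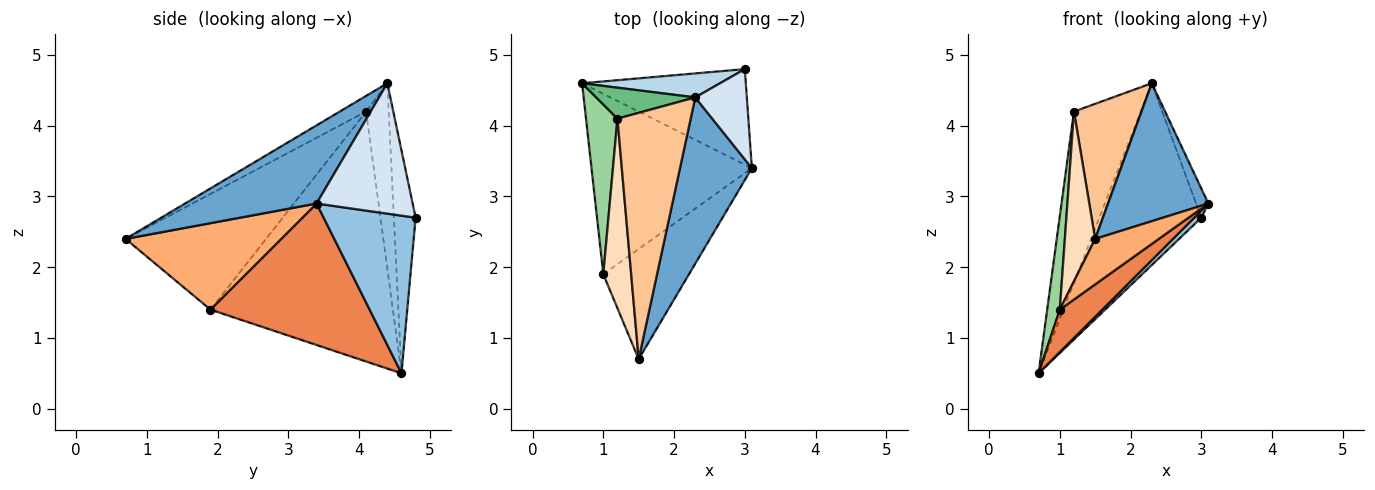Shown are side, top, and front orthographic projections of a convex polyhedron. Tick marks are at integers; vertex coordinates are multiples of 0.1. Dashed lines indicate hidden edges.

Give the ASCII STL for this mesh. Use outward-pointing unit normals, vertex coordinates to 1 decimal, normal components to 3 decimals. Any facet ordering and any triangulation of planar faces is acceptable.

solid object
 facet normal 0.642 -0.490 0.590
  outer loop
   vertex 2.3 4.4 4.6
   vertex 1.5 0.7 2.4
   vertex 3.1 3.4 2.9
  endloop
 endfacet
 facet normal 0.693 -0.053 -0.719
  outer loop
   vertex 3.0 4.8 2.7
   vertex 3.1 3.4 2.9
   vertex 0.7 4.6 0.5
  endloop
 endfacet
 facet normal -0.207 0.970 0.128
  outer loop
   vertex 3.0 4.8 2.7
   vertex 0.7 4.6 0.5
   vertex 2.3 4.4 4.6
  endloop
 endfacet
 facet normal 0.923 0.118 0.365
  outer loop
   vertex 3.0 4.8 2.7
   vertex 2.3 4.4 4.6
   vertex 3.1 3.4 2.9
  endloop
 endfacet
 facet normal 0.652 -0.174 -0.738
  outer loop
   vertex 1.0 1.9 1.4
   vertex 0.7 4.6 0.5
   vertex 3.1 3.4 2.9
  endloop
 endfacet
 facet normal 0.682 -0.279 -0.676
  outer loop
   vertex 1.0 1.9 1.4
   vertex 3.1 3.4 2.9
   vertex 1.5 0.7 2.4
  endloop
 endfacet
 facet normal -0.185 -0.473 0.862
  outer loop
   vertex 1.2 4.1 4.2
   vertex 1.5 0.7 2.4
   vertex 2.3 4.4 4.6
  endloop
 endfacet
 facet normal -0.951 -0.205 0.229
  outer loop
   vertex 1.2 4.1 4.2
   vertex 1.0 1.9 1.4
   vertex 1.5 0.7 2.4
  endloop
 endfacet
 facet normal -0.316 0.934 0.169
  outer loop
   vertex 1.2 4.1 4.2
   vertex 2.3 4.4 4.6
   vertex 0.7 4.6 0.5
  endloop
 endfacet
 facet normal -0.990 -0.068 0.125
  outer loop
   vertex 1.2 4.1 4.2
   vertex 0.7 4.6 0.5
   vertex 1.0 1.9 1.4
  endloop
 endfacet
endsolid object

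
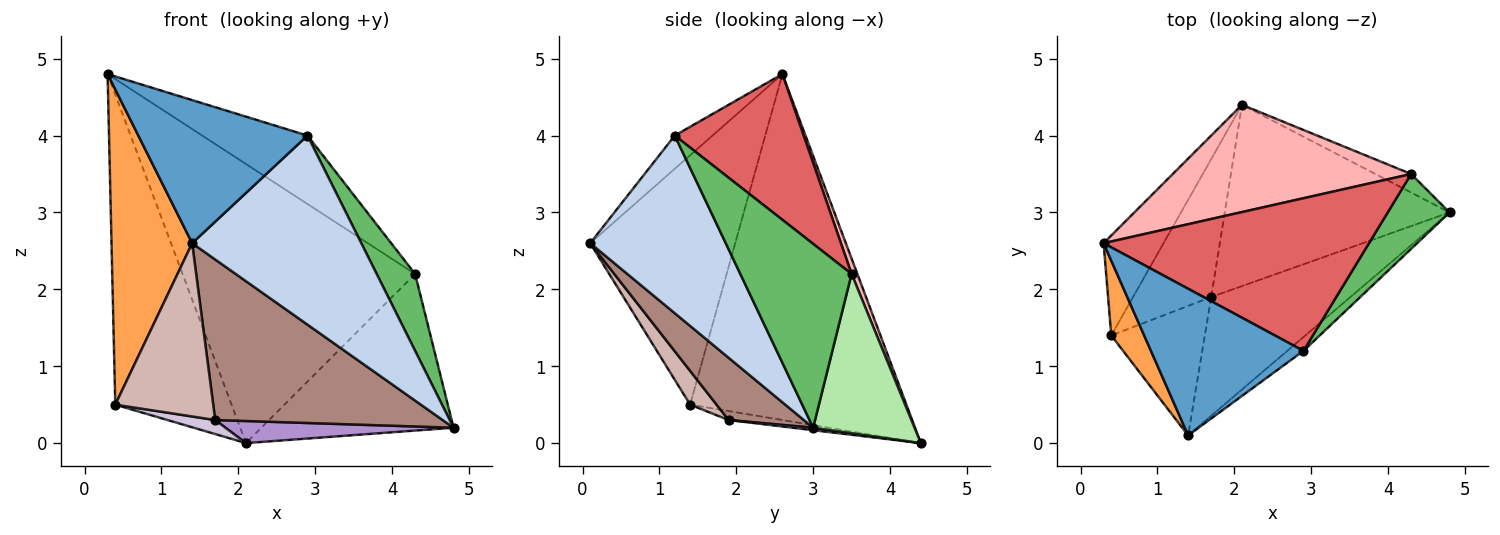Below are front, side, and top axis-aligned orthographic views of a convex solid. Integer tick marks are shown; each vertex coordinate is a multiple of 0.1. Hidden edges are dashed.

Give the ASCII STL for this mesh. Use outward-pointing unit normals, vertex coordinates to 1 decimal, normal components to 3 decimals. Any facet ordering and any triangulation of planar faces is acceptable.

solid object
 facet normal -0.154 -0.690 0.707
  outer loop
   vertex 2.9 1.2 4.0
   vertex 0.3 2.6 4.8
   vertex 1.4 0.1 2.6
  endloop
 endfacet
 facet normal 0.624 -0.779 -0.057
  outer loop
   vertex 2.9 1.2 4.0
   vertex 1.4 0.1 2.6
   vertex 4.8 3.0 0.2
  endloop
 endfacet
 facet normal -0.868 -0.483 0.115
  outer loop
   vertex 0.4 1.4 0.5
   vertex 1.4 0.1 2.6
   vertex 0.3 2.6 4.8
  endloop
 endfacet
 facet normal -0.871 0.468 -0.151
  outer loop
   vertex 0.4 1.4 0.5
   vertex 0.3 2.6 4.8
   vertex 2.1 4.4 0.0
  endloop
 endfacet
 facet normal 0.901 -0.311 0.303
  outer loop
   vertex 4.3 3.5 2.2
   vertex 2.9 1.2 4.0
   vertex 4.8 3.0 0.2
  endloop
 endfacet
 facet normal 0.464 0.880 -0.104
  outer loop
   vertex 4.3 3.5 2.2
   vertex 4.8 3.0 0.2
   vertex 2.1 4.4 0.0
  endloop
 endfacet
 facet normal 0.448 0.366 0.816
  outer loop
   vertex 4.3 3.5 2.2
   vertex 0.3 2.6 4.8
   vertex 2.9 1.2 4.0
  endloop
 endfacet
 facet normal 0.023 0.933 0.359
  outer loop
   vertex 4.3 3.5 2.2
   vertex 2.1 4.4 0.0
   vertex 0.3 2.6 4.8
  endloop
 endfacet
 facet normal 0.011 -0.121 -0.993
  outer loop
   vertex 1.7 1.9 0.3
   vertex 2.1 4.4 0.0
   vertex 4.8 3.0 0.2
  endloop
 endfacet
 facet normal -0.113 -0.100 -0.988
  outer loop
   vertex 1.7 1.9 0.3
   vertex 0.4 1.4 0.5
   vertex 2.1 4.4 0.0
  endloop
 endfacet
 facet normal 0.257 -0.777 -0.575
  outer loop
   vertex 1.7 1.9 0.3
   vertex 4.8 3.0 0.2
   vertex 1.4 0.1 2.6
  endloop
 endfacet
 facet normal 0.211 -0.783 -0.585
  outer loop
   vertex 1.7 1.9 0.3
   vertex 1.4 0.1 2.6
   vertex 0.4 1.4 0.5
  endloop
 endfacet
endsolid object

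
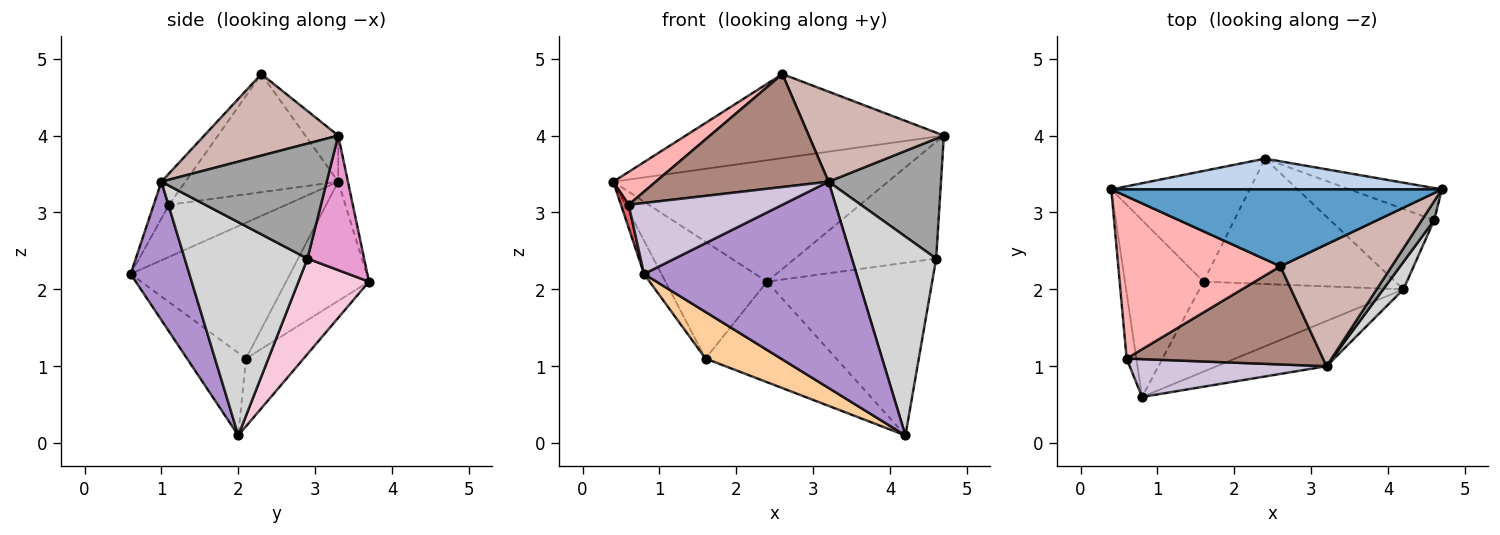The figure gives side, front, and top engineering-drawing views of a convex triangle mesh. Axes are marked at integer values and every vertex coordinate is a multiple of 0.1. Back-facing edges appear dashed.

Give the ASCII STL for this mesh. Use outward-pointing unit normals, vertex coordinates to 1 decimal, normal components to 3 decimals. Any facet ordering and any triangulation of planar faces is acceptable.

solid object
 facet normal -0.094 0.735 0.672
  outer loop
   vertex 2.6 2.3 4.8
   vertex 4.7 3.3 4.0
   vertex 0.4 3.3 3.4
  endloop
 endfacet
 facet normal -0.034 0.969 0.245
  outer loop
   vertex 2.4 3.7 2.1
   vertex 0.4 3.3 3.4
   vertex 4.7 3.3 4.0
  endloop
 endfacet
 facet normal -0.862 0.094 -0.499
  outer loop
   vertex 1.6 2.1 1.1
   vertex 0.8 0.6 2.2
   vertex 0.4 3.3 3.4
  endloop
 endfacet
 facet normal -0.338 -0.433 -0.836
  outer loop
   vertex 1.6 2.1 1.1
   vertex 4.2 2.0 0.1
   vertex 0.8 0.6 2.2
  endloop
 endfacet
 facet normal -0.510 0.625 -0.592
  outer loop
   vertex 1.6 2.1 1.1
   vertex 0.4 3.3 3.4
   vertex 2.4 3.7 2.1
  endloop
 endfacet
 facet normal -0.266 0.603 -0.752
  outer loop
   vertex 1.6 2.1 1.1
   vertex 2.4 3.7 2.1
   vertex 4.2 2.0 0.1
  endloop
 endfacet
 facet normal -0.981 -0.064 -0.182
  outer loop
   vertex 0.6 1.1 3.1
   vertex 0.4 3.3 3.4
   vertex 0.8 0.6 2.2
  endloop
 endfacet
 facet normal -0.581 -0.162 0.798
  outer loop
   vertex 0.6 1.1 3.1
   vertex 2.6 2.3 4.8
   vertex 0.4 3.3 3.4
  endloop
 endfacet
 facet normal 0.261 -0.943 -0.207
  outer loop
   vertex 3.2 1.0 3.4
   vertex 0.8 0.6 2.2
   vertex 4.2 2.0 0.1
  endloop
 endfacet
 facet normal -0.088 -0.879 0.469
  outer loop
   vertex 3.2 1.0 3.4
   vertex 0.6 1.1 3.1
   vertex 0.8 0.6 2.2
  endloop
 endfacet
 facet normal -0.104 -0.751 0.652
  outer loop
   vertex 3.2 1.0 3.4
   vertex 2.6 2.3 4.8
   vertex 0.6 1.1 3.1
  endloop
 endfacet
 facet normal 0.508 -0.512 0.693
  outer loop
   vertex 3.2 1.0 3.4
   vertex 4.7 3.3 4.0
   vertex 2.6 2.3 4.8
  endloop
 endfacet
 facet normal 0.361 0.899 -0.247
  outer loop
   vertex 4.6 2.9 2.4
   vertex 2.4 3.7 2.1
   vertex 4.7 3.3 4.0
  endloop
 endfacet
 facet normal 0.361 0.845 -0.394
  outer loop
   vertex 4.6 2.9 2.4
   vertex 4.2 2.0 0.1
   vertex 2.4 3.7 2.1
  endloop
 endfacet
 facet normal 0.824 -0.560 0.089
  outer loop
   vertex 4.6 2.9 2.4
   vertex 4.7 3.3 4.0
   vertex 3.2 1.0 3.4
  endloop
 endfacet
 facet normal 0.822 -0.564 0.078
  outer loop
   vertex 4.6 2.9 2.4
   vertex 3.2 1.0 3.4
   vertex 4.2 2.0 0.1
  endloop
 endfacet
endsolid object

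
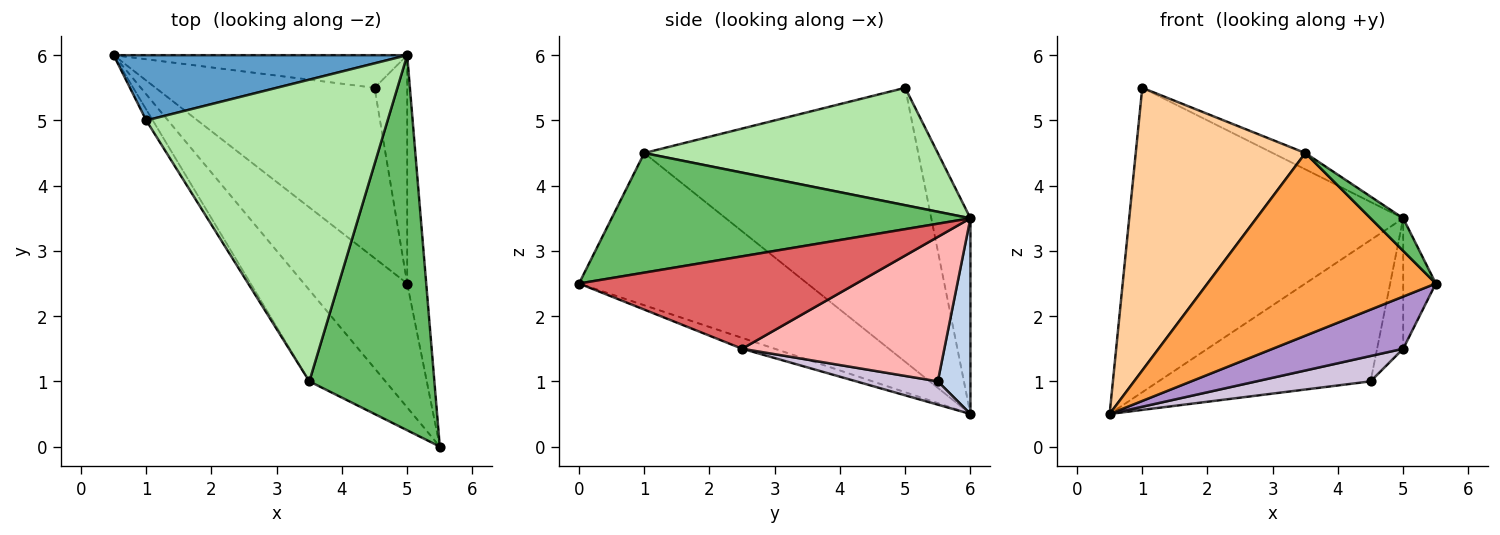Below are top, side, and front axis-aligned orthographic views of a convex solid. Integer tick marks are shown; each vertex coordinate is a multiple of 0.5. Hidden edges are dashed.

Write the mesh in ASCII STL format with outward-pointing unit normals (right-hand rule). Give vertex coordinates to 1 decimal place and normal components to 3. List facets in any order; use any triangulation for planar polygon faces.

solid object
 facet normal -0.138 0.968 0.208
  outer loop
   vertex 1.0 5.0 5.5
   vertex 5.0 6.0 3.5
   vertex 0.5 6.0 0.5
  endloop
 endfacet
 facet normal 0.148 0.964 -0.222
  outer loop
   vertex 4.5 5.5 1.0
   vertex 0.5 6.0 0.5
   vertex 5.0 6.0 3.5
  endloop
 endfacet
 facet normal -0.667 -0.667 -0.333
  outer loop
   vertex 3.5 1.0 4.5
   vertex 0.5 6.0 0.5
   vertex 5.5 0.0 2.5
  endloop
 endfacet
 facet normal -0.850 -0.526 -0.020
  outer loop
   vertex 3.5 1.0 4.5
   vertex 1.0 5.0 5.5
   vertex 0.5 6.0 0.5
  endloop
 endfacet
 facet normal 0.690 -0.063 0.721
  outer loop
   vertex 3.5 1.0 4.5
   vertex 5.5 0.0 2.5
   vertex 5.0 6.0 3.5
  endloop
 endfacet
 facet normal 0.437 0.049 0.898
  outer loop
   vertex 3.5 1.0 4.5
   vertex 5.0 6.0 3.5
   vertex 1.0 5.0 5.5
  endloop
 endfacet
 facet normal 0.973 0.114 -0.200
  outer loop
   vertex 5.0 2.5 1.5
   vertex 5.0 6.0 3.5
   vertex 5.5 0.0 2.5
  endloop
 endfacet
 facet normal 0.968 0.125 -0.219
  outer loop
   vertex 5.0 2.5 1.5
   vertex 4.5 5.5 1.0
   vertex 5.0 6.0 3.5
  endloop
 endfacet
 facet normal -0.097 -0.386 -0.917
  outer loop
   vertex 5.0 2.5 1.5
   vertex 5.5 0.0 2.5
   vertex 0.5 6.0 0.5
  endloop
 endfacet
 facet normal 0.105 -0.147 -0.984
  outer loop
   vertex 5.0 2.5 1.5
   vertex 0.5 6.0 0.5
   vertex 4.5 5.5 1.0
  endloop
 endfacet
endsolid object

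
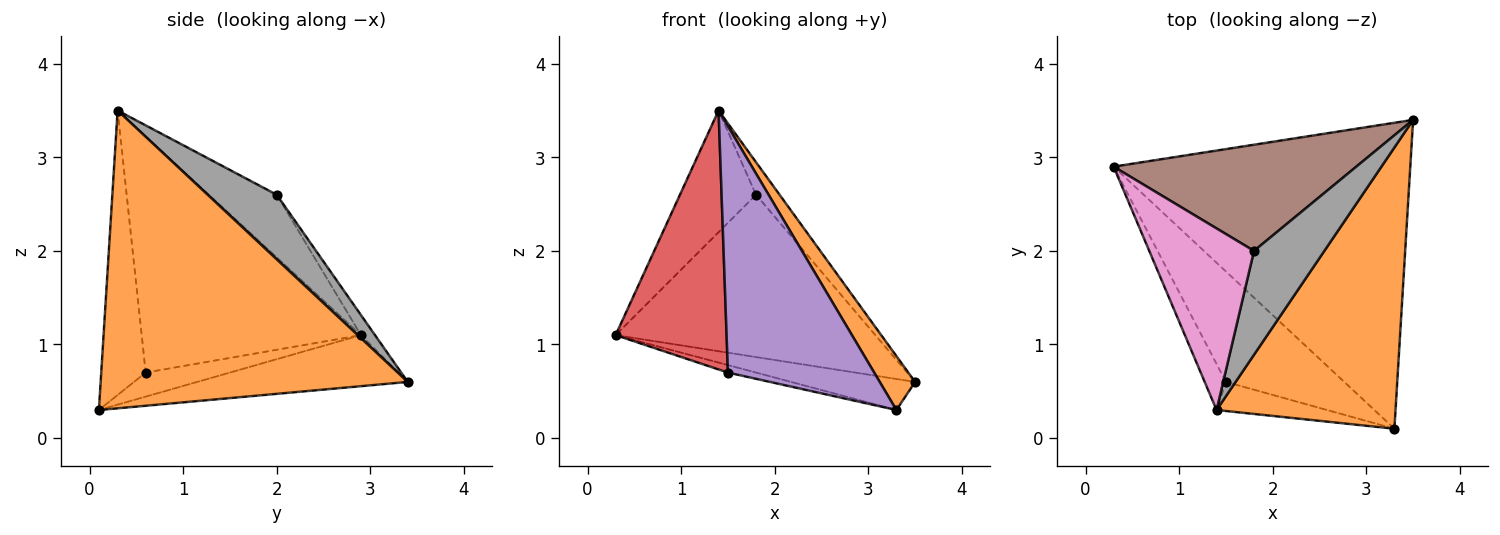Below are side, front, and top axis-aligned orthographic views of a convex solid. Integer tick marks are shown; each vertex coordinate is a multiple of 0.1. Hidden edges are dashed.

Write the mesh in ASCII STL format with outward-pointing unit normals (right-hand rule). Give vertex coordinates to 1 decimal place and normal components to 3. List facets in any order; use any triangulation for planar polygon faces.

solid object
 facet normal -0.169 0.099 -0.981
  outer loop
   vertex 3.3 0.1 0.3
   vertex 0.3 2.9 1.1
   vertex 3.5 3.4 0.6
  endloop
 endfacet
 facet normal 0.853 -0.098 0.513
  outer loop
   vertex 1.4 0.3 3.5
   vertex 3.3 0.1 0.3
   vertex 3.5 3.4 0.6
  endloop
 endfacet
 facet normal -0.199 0.066 -0.978
  outer loop
   vertex 1.5 0.6 0.7
   vertex 0.3 2.9 1.1
   vertex 3.3 0.1 0.3
  endloop
 endfacet
 facet normal -0.889 -0.450 -0.080
  outer loop
   vertex 1.5 0.6 0.7
   vertex 1.4 0.3 3.5
   vertex 0.3 2.9 1.1
  endloop
 endfacet
 facet normal -0.289 -0.951 -0.112
  outer loop
   vertex 1.5 0.6 0.7
   vertex 3.3 0.1 0.3
   vertex 1.4 0.3 3.5
  endloop
 endfacet
 facet normal -0.045 0.836 0.547
  outer loop
   vertex 1.8 2.0 2.6
   vertex 3.5 3.4 0.6
   vertex 0.3 2.9 1.1
  endloop
 endfacet
 facet normal -0.445 0.499 0.744
  outer loop
   vertex 1.8 2.0 2.6
   vertex 0.3 2.9 1.1
   vertex 1.4 0.3 3.5
  endloop
 endfacet
 facet normal 0.659 0.225 0.718
  outer loop
   vertex 1.8 2.0 2.6
   vertex 1.4 0.3 3.5
   vertex 3.5 3.4 0.6
  endloop
 endfacet
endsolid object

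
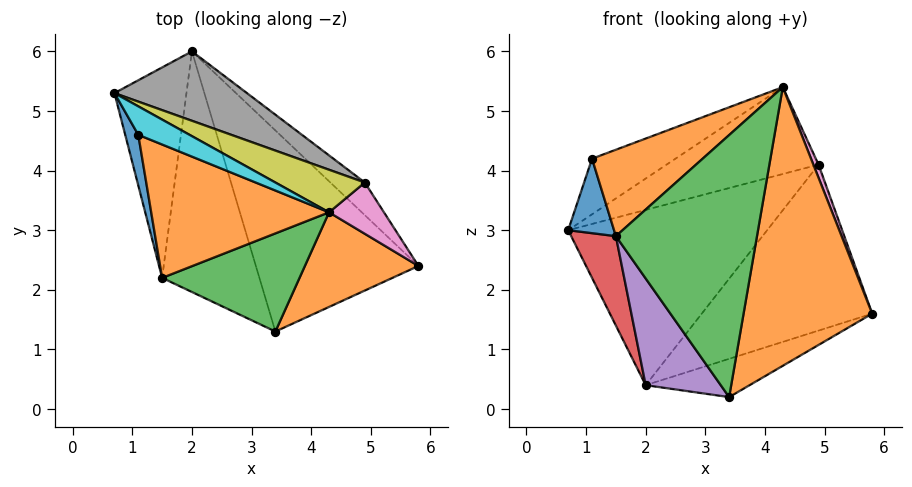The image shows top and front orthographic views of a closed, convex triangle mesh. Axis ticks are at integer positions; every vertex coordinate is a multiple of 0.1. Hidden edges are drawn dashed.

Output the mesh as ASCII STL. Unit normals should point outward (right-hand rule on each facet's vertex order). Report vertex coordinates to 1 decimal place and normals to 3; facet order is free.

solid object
 facet normal 0.438 0.168 -0.883
  outer loop
   vertex 2.0 6.0 0.4
   vertex 5.8 2.4 1.6
   vertex 3.4 1.3 0.2
  endloop
 endfacet
 facet normal 0.239 -0.919 0.312
  outer loop
   vertex 4.3 3.3 5.4
   vertex 3.4 1.3 0.2
   vertex 5.8 2.4 1.6
  endloop
 endfacet
 facet normal 0.055 -0.935 0.350
  outer loop
   vertex 1.5 2.2 2.9
   vertex 3.4 1.3 0.2
   vertex 4.3 3.3 5.4
  endloop
 endfacet
 facet normal -0.852 -0.204 -0.481
  outer loop
   vertex 1.5 2.2 2.9
   vertex 0.7 5.3 3.0
   vertex 2.0 6.0 0.4
  endloop
 endfacet
 facet normal -0.831 -0.226 -0.509
  outer loop
   vertex 1.5 2.2 2.9
   vertex 2.0 6.0 0.4
   vertex 3.4 1.3 0.2
  endloop
 endfacet
 facet normal 0.704 0.697 -0.137
  outer loop
   vertex 4.9 3.8 4.1
   vertex 5.8 2.4 1.6
   vertex 2.0 6.0 0.4
  endloop
 endfacet
 facet normal 0.917 -0.099 0.385
  outer loop
   vertex 4.9 3.8 4.1
   vertex 4.3 3.3 5.4
   vertex 5.8 2.4 1.6
  endloop
 endfacet
 facet normal 0.229 0.905 0.358
  outer loop
   vertex 4.9 3.8 4.1
   vertex 2.0 6.0 0.4
   vertex 0.7 5.3 3.0
  endloop
 endfacet
 facet normal 0.201 0.880 0.431
  outer loop
   vertex 4.9 3.8 4.1
   vertex 0.7 5.3 3.0
   vertex 4.3 3.3 5.4
  endloop
 endfacet
 facet normal 0.187 0.874 0.448
  outer loop
   vertex 1.1 4.6 4.2
   vertex 4.3 3.3 5.4
   vertex 0.7 5.3 3.0
  endloop
 endfacet
 facet normal -0.953 -0.251 0.171
  outer loop
   vertex 1.1 4.6 4.2
   vertex 0.7 5.3 3.0
   vertex 1.5 2.2 2.9
  endloop
 endfacet
 facet normal -0.472 -0.479 0.740
  outer loop
   vertex 1.1 4.6 4.2
   vertex 1.5 2.2 2.9
   vertex 4.3 3.3 5.4
  endloop
 endfacet
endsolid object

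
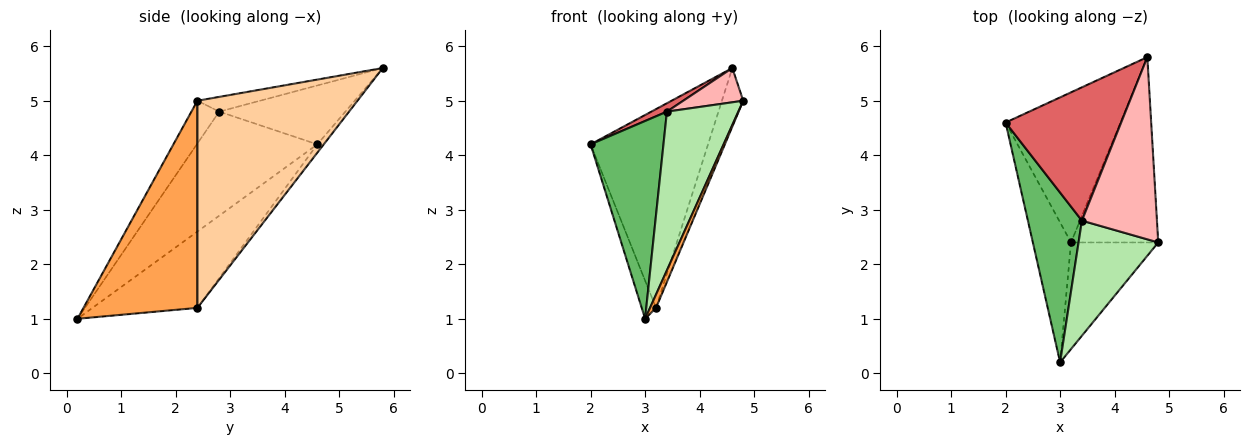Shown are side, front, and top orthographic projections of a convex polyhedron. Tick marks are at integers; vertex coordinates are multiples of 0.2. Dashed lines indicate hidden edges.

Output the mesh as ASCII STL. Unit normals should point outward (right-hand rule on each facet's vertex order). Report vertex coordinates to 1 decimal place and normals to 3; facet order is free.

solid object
 facet normal -0.888 0.121 -0.444
  outer loop
   vertex 3.2 2.4 1.2
   vertex 3.0 0.2 1.0
   vertex 2.0 4.6 4.2
  endloop
 endfacet
 facet normal -0.044 0.797 -0.602
  outer loop
   vertex 3.2 2.4 1.2
   vertex 2.0 4.6 4.2
   vertex 4.6 5.8 5.6
  endloop
 endfacet
 facet normal 0.921 -0.048 -0.388
  outer loop
   vertex 3.2 2.4 1.2
   vertex 4.8 2.4 5.0
   vertex 3.0 0.2 1.0
  endloop
 endfacet
 facet normal 0.915 0.122 -0.385
  outer loop
   vertex 3.2 2.4 1.2
   vertex 4.6 5.8 5.6
   vertex 4.8 2.4 5.0
  endloop
 endfacet
 facet normal -0.782 -0.473 0.406
  outer loop
   vertex 3.4 2.8 4.8
   vertex 2.0 4.6 4.2
   vertex 3.0 0.2 1.0
  endloop
 endfacet
 facet normal -0.301 -0.772 0.560
  outer loop
   vertex 3.4 2.8 4.8
   vertex 3.0 0.2 1.0
   vertex 4.8 2.4 5.0
  endloop
 endfacet
 facet normal -0.453 -0.056 0.890
  outer loop
   vertex 3.4 2.8 4.8
   vertex 4.6 5.8 5.6
   vertex 2.0 4.6 4.2
  endloop
 endfacet
 facet normal -0.190 -0.181 0.965
  outer loop
   vertex 3.4 2.8 4.8
   vertex 4.8 2.4 5.0
   vertex 4.6 5.8 5.6
  endloop
 endfacet
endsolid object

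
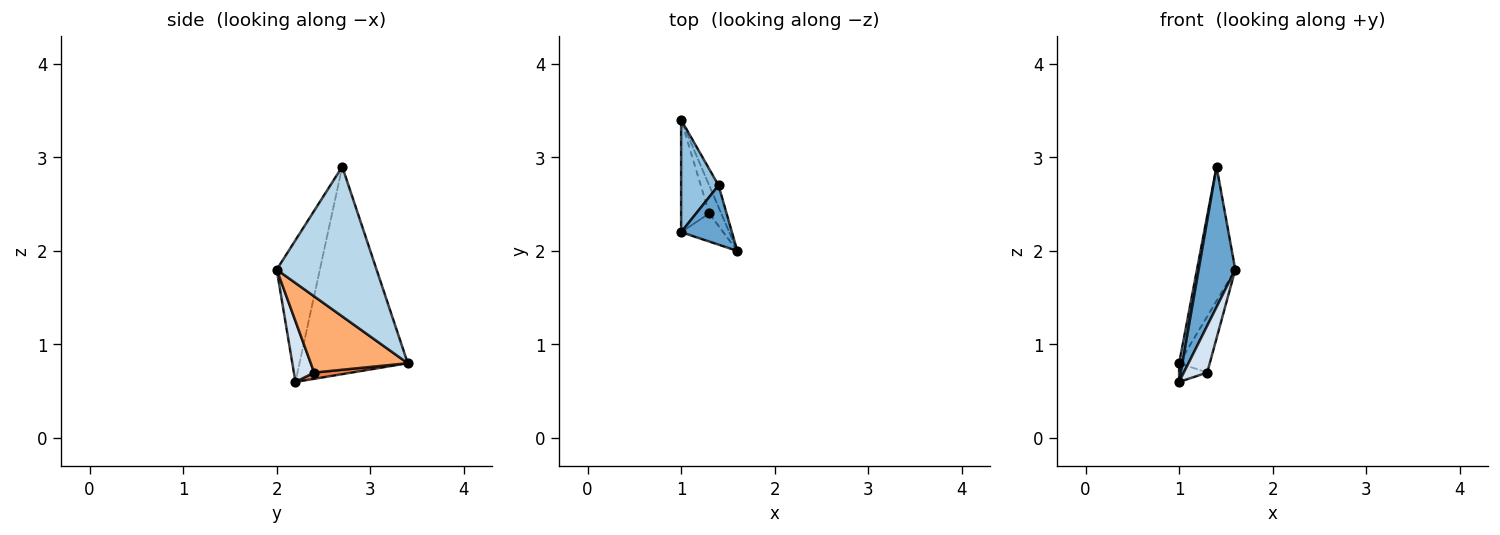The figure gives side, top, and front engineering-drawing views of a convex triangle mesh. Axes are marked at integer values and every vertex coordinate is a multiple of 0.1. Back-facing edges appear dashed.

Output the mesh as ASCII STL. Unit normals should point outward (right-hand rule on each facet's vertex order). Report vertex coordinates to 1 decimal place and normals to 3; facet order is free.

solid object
 facet normal -0.735 -0.624 0.264
  outer loop
   vertex 1.4 2.7 2.9
   vertex 1.0 2.2 0.6
   vertex 1.6 2.0 1.8
  endloop
 endfacet
 facet normal -0.984 -0.030 0.178
  outer loop
   vertex 1.4 2.7 2.9
   vertex 1.0 3.4 0.8
   vertex 1.0 2.2 0.6
  endloop
 endfacet
 facet normal 0.932 0.358 -0.058
  outer loop
   vertex 1.4 2.7 2.9
   vertex 1.6 2.0 1.8
   vertex 1.0 3.4 0.8
  endloop
 endfacet
 facet normal 0.596 -0.688 -0.413
  outer loop
   vertex 1.3 2.4 0.7
   vertex 1.6 2.0 1.8
   vertex 1.0 2.2 0.6
  endloop
 endfacet
 facet normal 0.214 0.161 -0.964
  outer loop
   vertex 1.3 2.4 0.7
   vertex 1.0 2.2 0.6
   vertex 1.0 3.4 0.8
  endloop
 endfacet
 facet normal 0.943 0.298 -0.149
  outer loop
   vertex 1.3 2.4 0.7
   vertex 1.0 3.4 0.8
   vertex 1.6 2.0 1.8
  endloop
 endfacet
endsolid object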